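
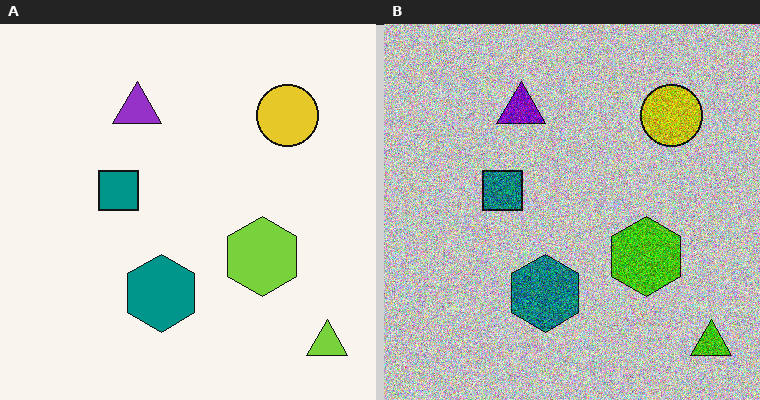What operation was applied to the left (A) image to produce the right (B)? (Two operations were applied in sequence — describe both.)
The transformation is: aggressively posterized, then degraded with heavy additive noise.

Each flat color has snapped to a coarser quantized level — most visibly, the near-white background has dropped to a flat grey. Random speckle covers the whole image, including the flat background.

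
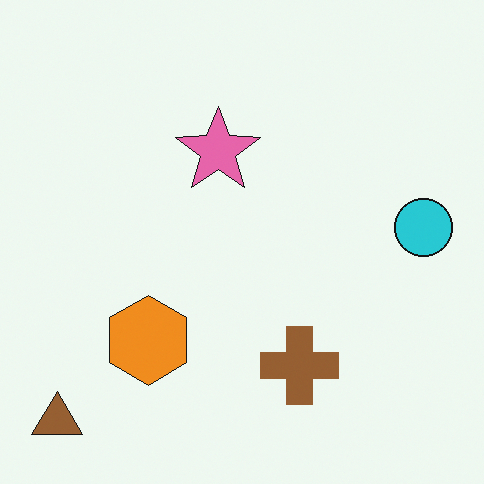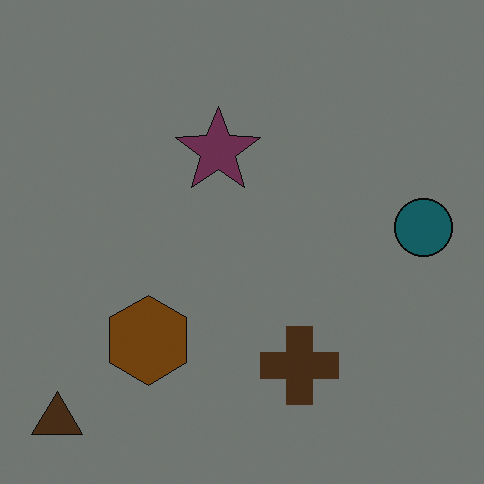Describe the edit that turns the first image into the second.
The transformation is: noticeably darkened.

Every pixel — background and shapes alike — is uniformly darkened.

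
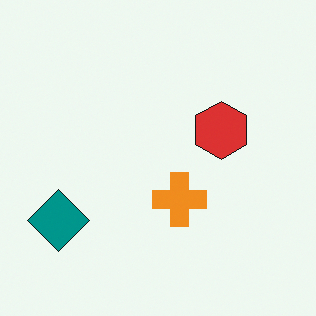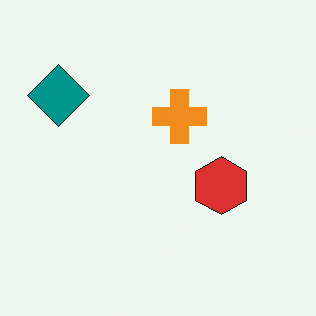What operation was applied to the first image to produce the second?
The second image is the first flipped vertically (top ↔ bottom).

The teal diamond is in the bottom-left of the first image and the top-left of the second — shapes on opposite sides of the horizontal midline have swapped in a mirror flip.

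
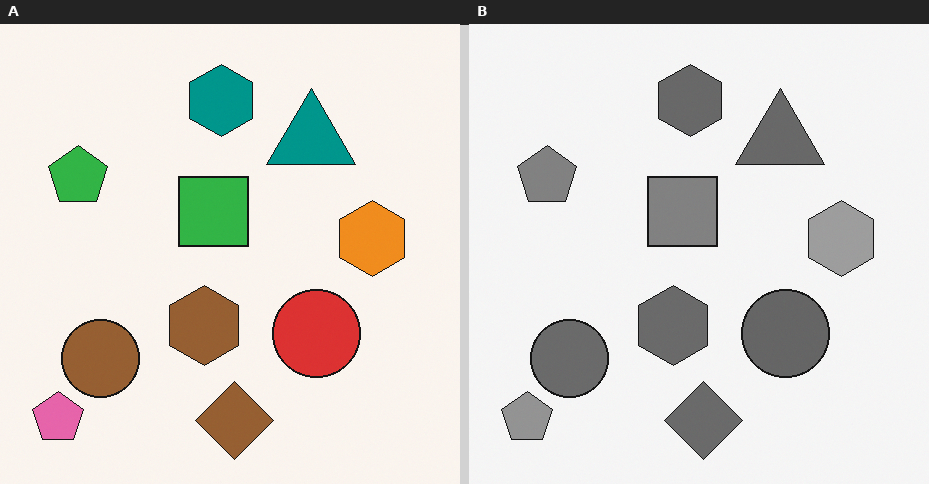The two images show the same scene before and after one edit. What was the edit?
The transformation is: converted to grayscale.

All color is removed — every shape is now a shade of grey.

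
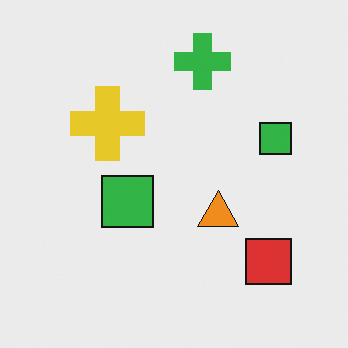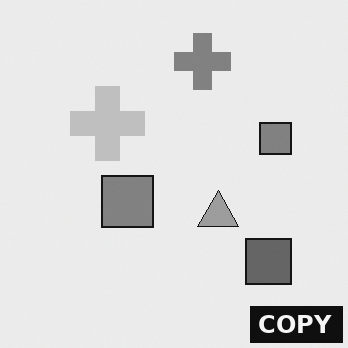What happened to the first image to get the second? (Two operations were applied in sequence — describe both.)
The transformation is: converted to grayscale, then watermarked with the text "COPY" in the lower-right corner.

All color is removed — every shape is now a shade of grey. A dark label reading "COPY" appears in the lower-right corner.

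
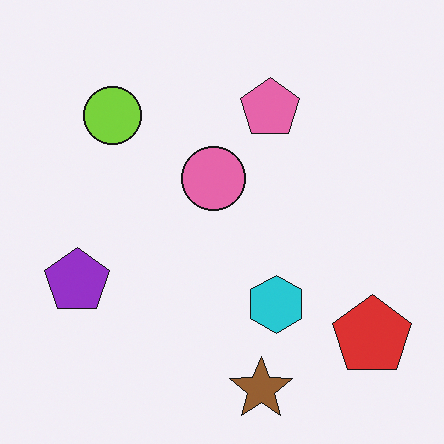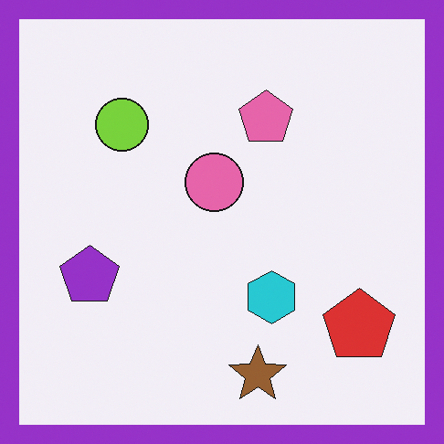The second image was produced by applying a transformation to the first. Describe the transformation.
The second image is the first framed with a purple border.

A solid purple frame runs around the edge of the second image, with the content slightly shrunk inside it.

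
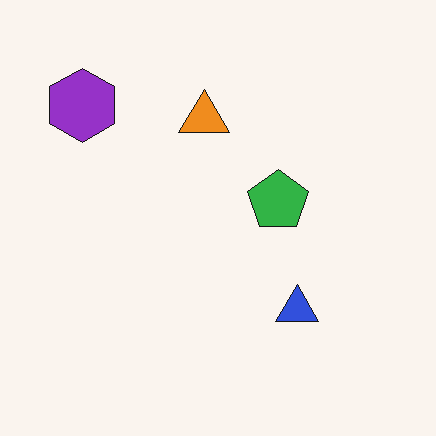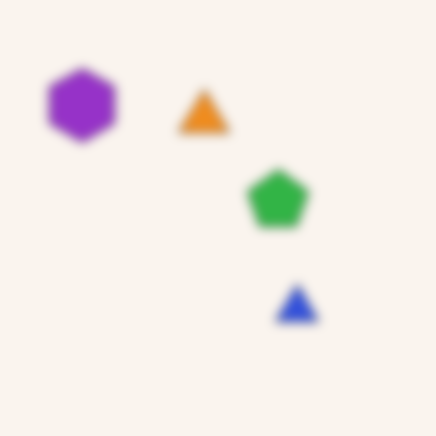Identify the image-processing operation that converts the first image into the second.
It was strongly gaussian-blurred.

Shape edges and outlines are uniformly softened across the whole image.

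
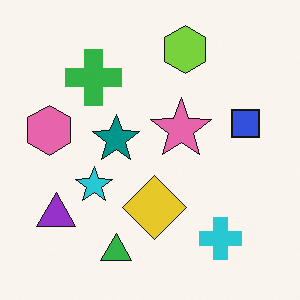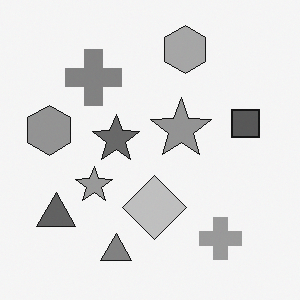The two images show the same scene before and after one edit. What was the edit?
It was converted to grayscale.

All color is removed — every shape is now a shade of grey.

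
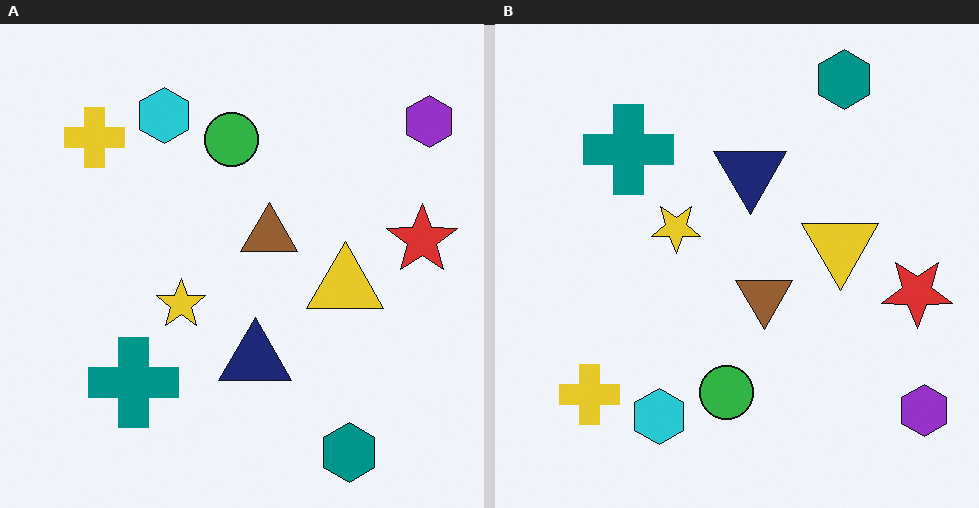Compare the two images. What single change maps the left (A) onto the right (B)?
The right (B) image is the left (A) flipped vertically (top ↔ bottom).

The teal hexagon is in the bottom-right of the left (A) image and the top-right of the right (B) — shapes on opposite sides of the horizontal midline have swapped in a mirror flip.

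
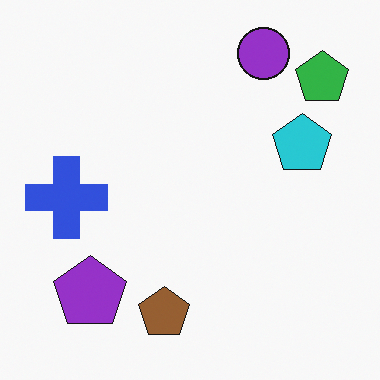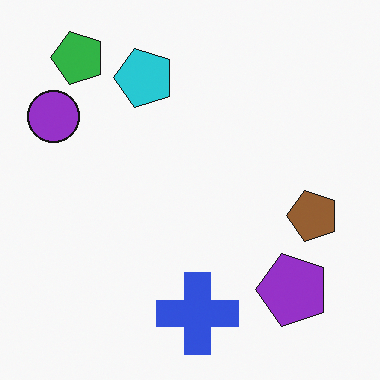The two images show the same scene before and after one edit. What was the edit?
This is the original image rotated 90° counter-clockwise.

The green pentagon sits in the top-right of the first image and the top-left of the second — consistent with a whole-image 90° counter-clockwise rotation.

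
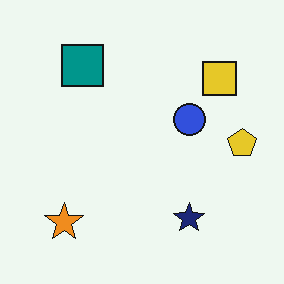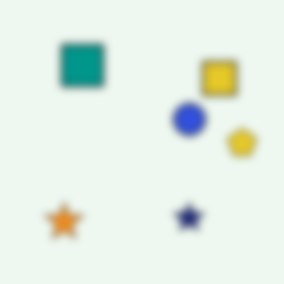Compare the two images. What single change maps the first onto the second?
This is the original image noticeably gaussian-blurred.

Shape edges and outlines are uniformly softened across the whole image.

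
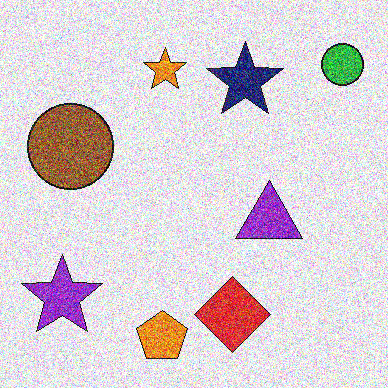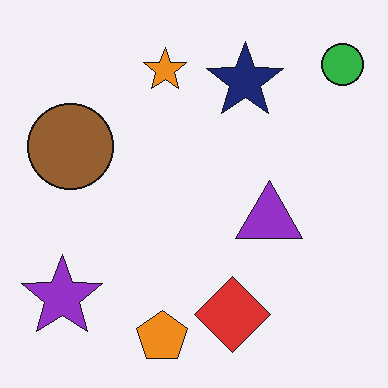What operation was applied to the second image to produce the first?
It was degraded with strong gaussian noise.

Random speckle covers the whole image, including the flat background.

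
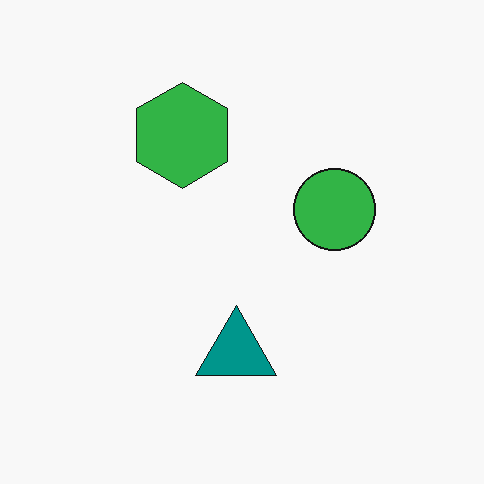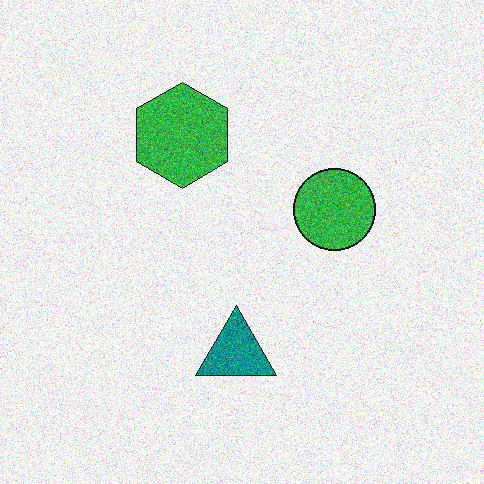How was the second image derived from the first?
The second image is the first degraded with strong gaussian noise.

Random speckle covers the whole image, including the flat background.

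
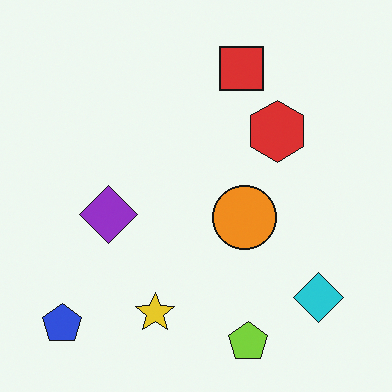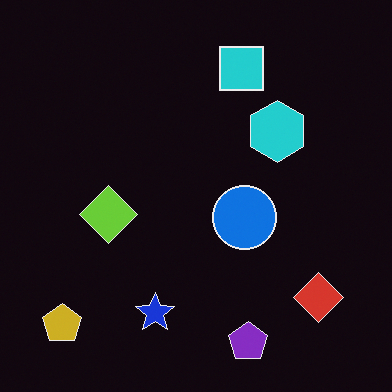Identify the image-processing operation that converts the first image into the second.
This is the original image color-inverted (negative).

The light background has become dark and every shape's color is its complement — a photographic negative.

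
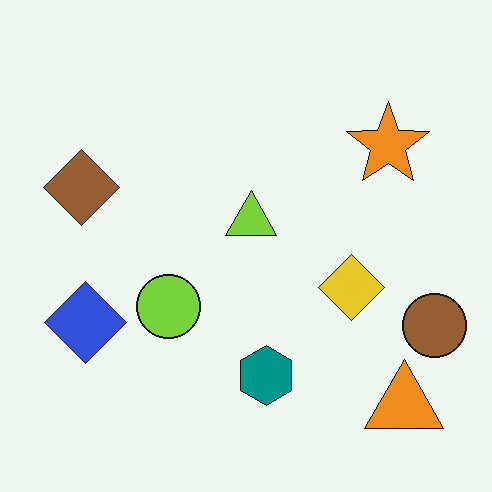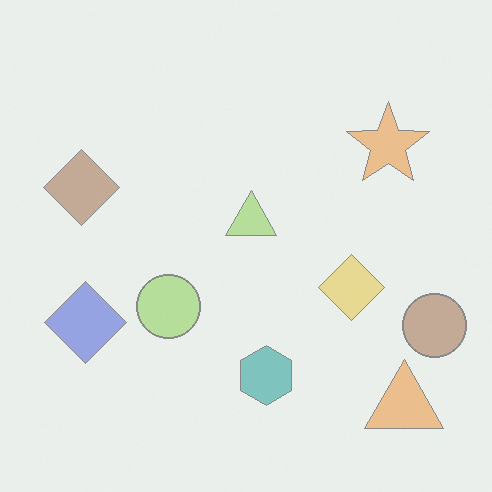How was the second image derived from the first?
This is the original image given much lower contrast.

Tones are pushed toward mid-grey across the whole image — a global contrast change.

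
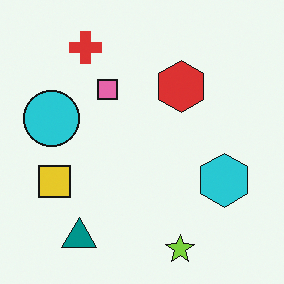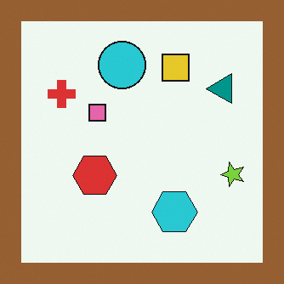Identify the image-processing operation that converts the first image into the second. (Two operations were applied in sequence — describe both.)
The second image is the first transposed (reflected across the top-left ↔ bottom-right diagonal), then framed with a brown border.

Shapes have swapped their row and column positions — what was in the top-right is now in the bottom-left — a diagonal reflection. A solid brown frame runs around the edge of the second image, with the content slightly shrunk inside it.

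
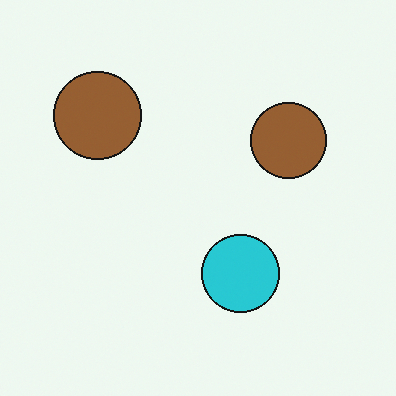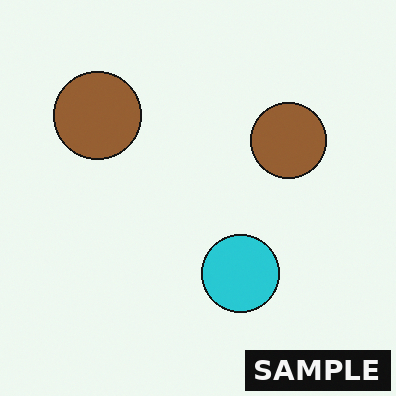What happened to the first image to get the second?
This is the original image watermarked with the text "SAMPLE" in the lower-right corner.

A dark label reading "SAMPLE" appears in the lower-right corner.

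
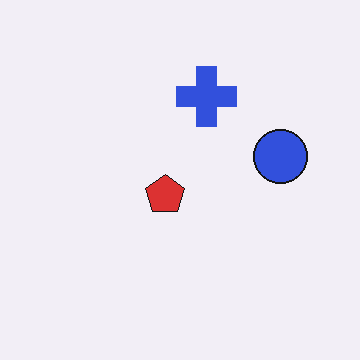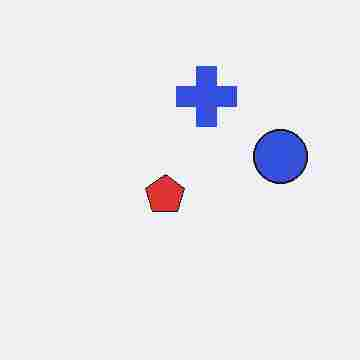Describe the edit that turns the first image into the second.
It was heavily JPEG-compressed with obvious blocking artifacts.

Blocky 8×8 compression artifacts appear around shape edges and the flat background shows ringing — characteristic JPEG degradation.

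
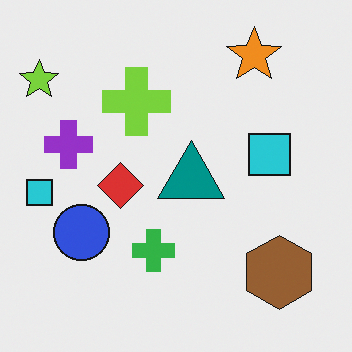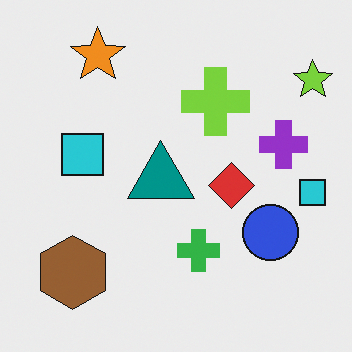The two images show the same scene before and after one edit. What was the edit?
This is the original image flipped horizontally (left ↔ right).

The lime star is in the top-left of the first image and the top-right of the second — shapes on opposite sides of the vertical midline have swapped in a mirror flip.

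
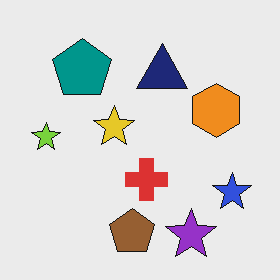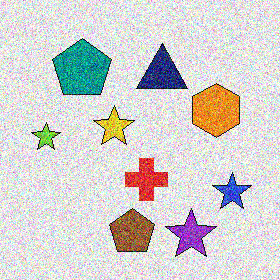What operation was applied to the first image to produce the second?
It was degraded with strong gaussian noise.

Random speckle covers the whole image, including the flat background.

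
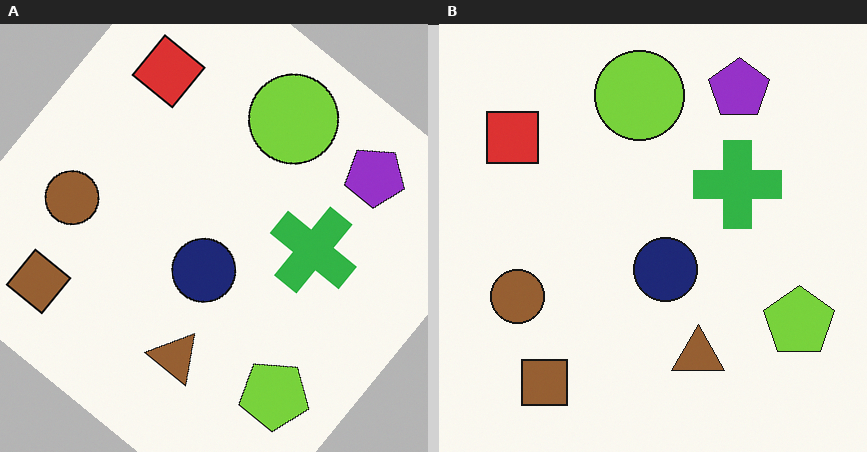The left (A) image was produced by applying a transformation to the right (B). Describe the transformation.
Rotated clockwise by a large amount — several tens of degrees.

Every shape is tilted by the same angle and the image corners show triangular fill wedges — a whole-image rotation by a non-right angle.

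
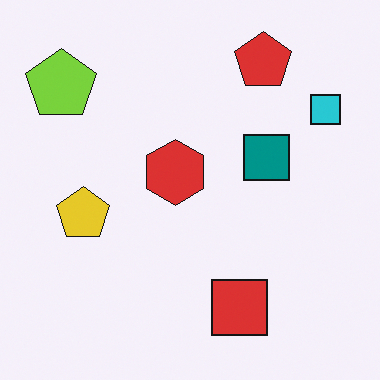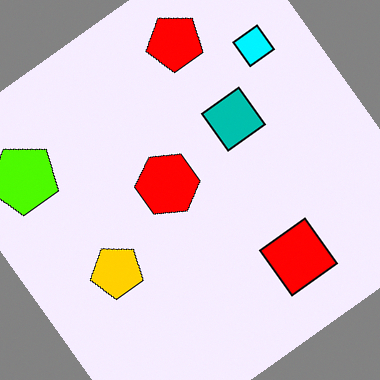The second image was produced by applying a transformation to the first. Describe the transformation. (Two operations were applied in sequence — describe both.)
It was heavily oversaturated, then rotated counter-clockwise by a large amount — several tens of degrees.

All colors are more vivid — a global saturation change. Every shape is tilted by the same angle and the image corners show triangular fill wedges — a whole-image rotation by a non-right angle.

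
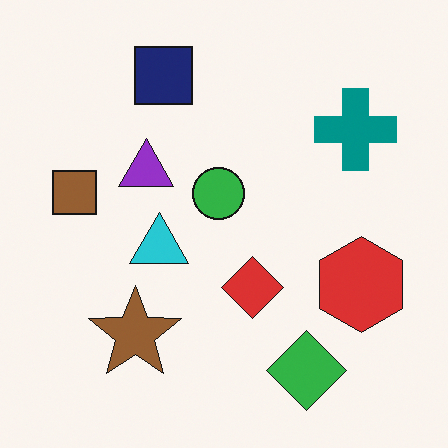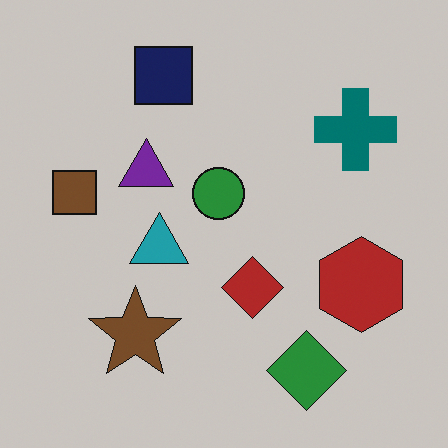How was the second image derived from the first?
The second image is the first darkened a little.

Every pixel — background and shapes alike — is uniformly darkened.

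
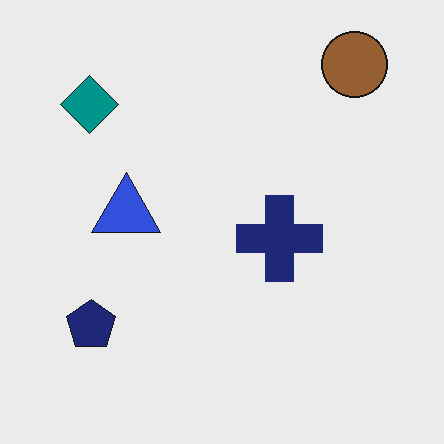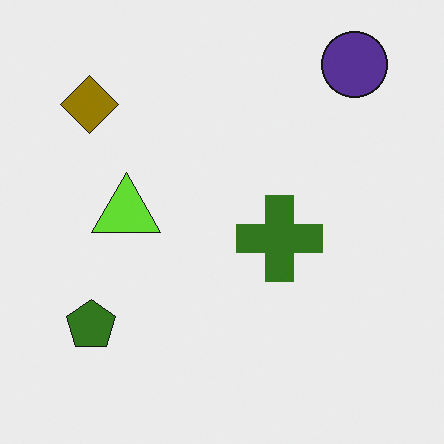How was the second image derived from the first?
This is the original image hue-shifted through roughly half the color wheel.

Every shape's color has rotated by the same amount around the hue wheel — a uniform hue shift.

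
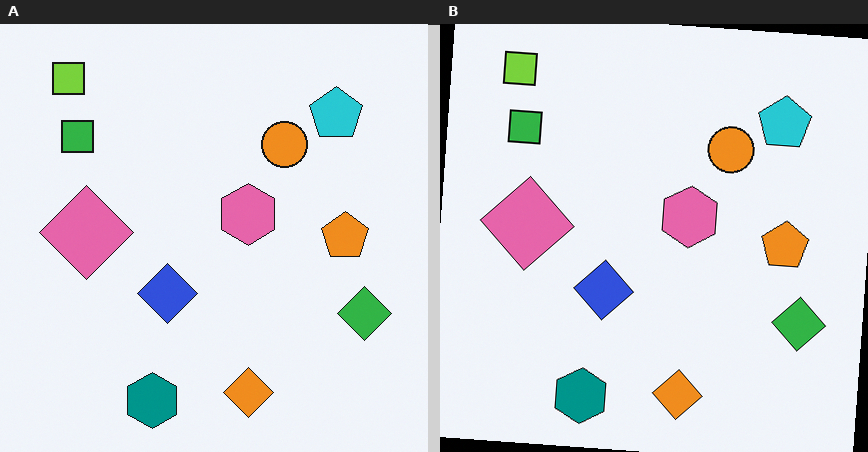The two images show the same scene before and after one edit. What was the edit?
It was rotated clockwise by a few degrees.

Every shape is tilted by the same angle and the image corners show triangular fill wedges — a whole-image rotation by a non-right angle.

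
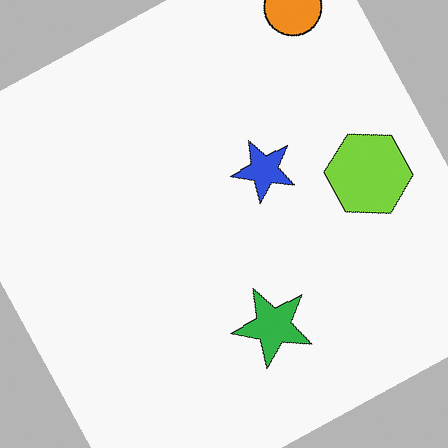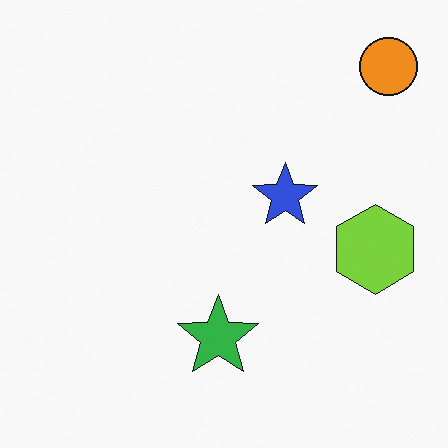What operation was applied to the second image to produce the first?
It was rotated counter-clockwise by a moderate amount.

Every shape is tilted by the same angle and the image corners show triangular fill wedges — a whole-image rotation by a non-right angle.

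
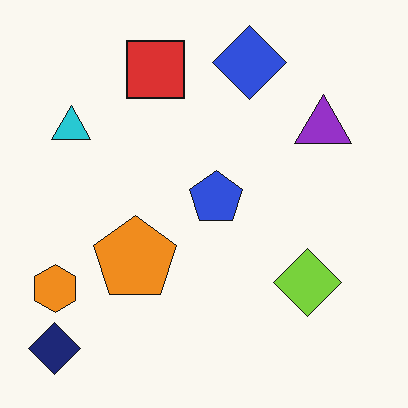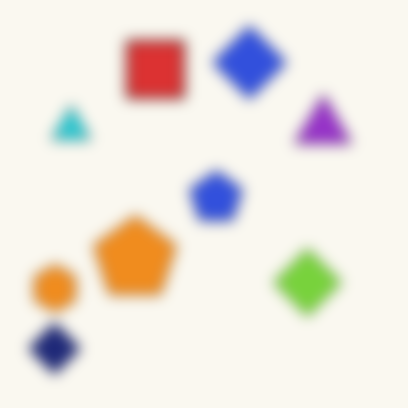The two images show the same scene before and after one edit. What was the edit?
The second image is the first strongly gaussian-blurred.

Shape edges and outlines are uniformly softened across the whole image.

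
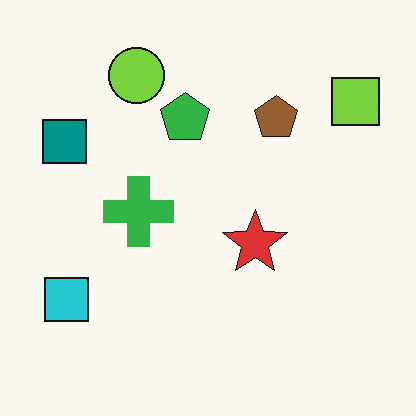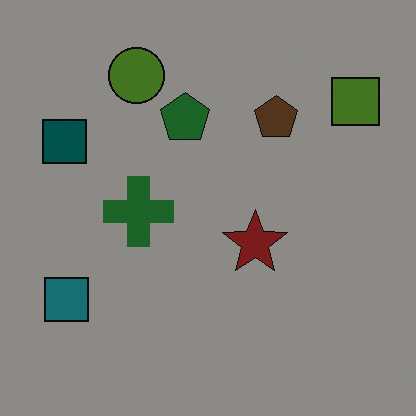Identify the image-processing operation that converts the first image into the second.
Noticeably darkened.

Every pixel — background and shapes alike — is uniformly darkened.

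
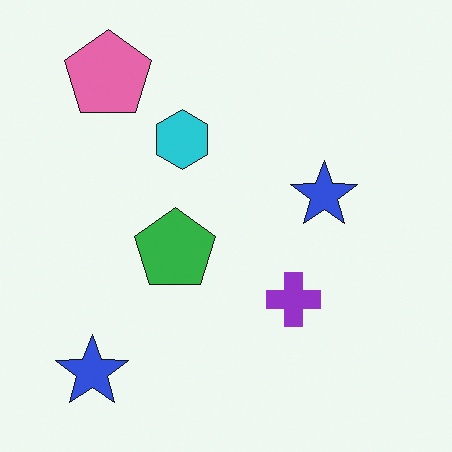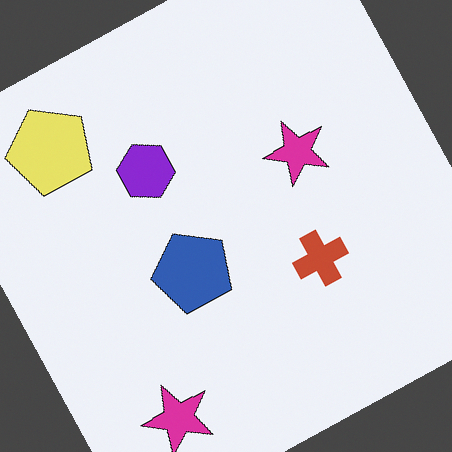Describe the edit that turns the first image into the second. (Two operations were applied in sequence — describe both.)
The image was rotated counter-clockwise by a moderate amount, then hue-shifted by a moderate amount.

Every shape is tilted by the same angle and the image corners show triangular fill wedges — a whole-image rotation by a non-right angle. Every shape's color has rotated by the same amount around the hue wheel — a uniform hue shift.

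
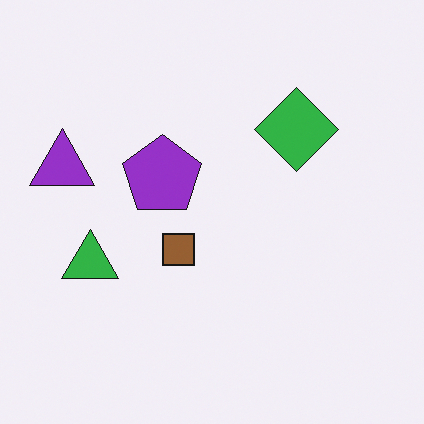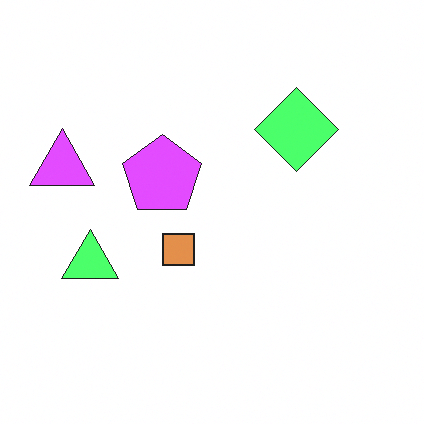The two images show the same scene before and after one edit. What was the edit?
It was noticeably brightened.

Every pixel — background and shapes alike — is uniformly brightened.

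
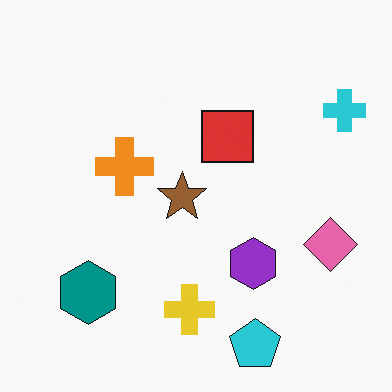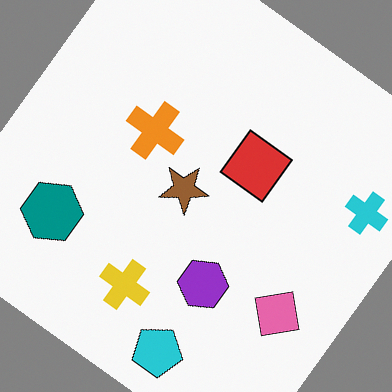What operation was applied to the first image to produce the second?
The second image is the first rotated clockwise by a large amount — several tens of degrees.

Every shape is tilted by the same angle and the image corners show triangular fill wedges — a whole-image rotation by a non-right angle.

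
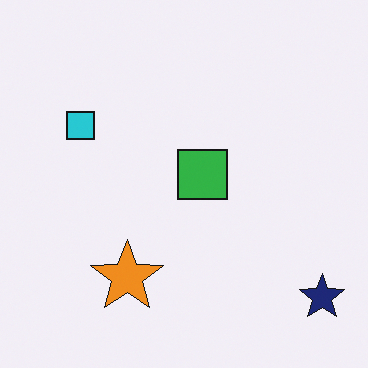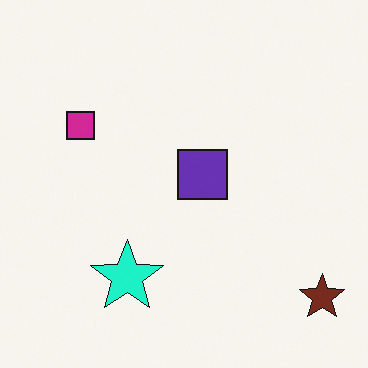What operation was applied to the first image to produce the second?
The transformation is: hue-shifted through roughly a third of the color wheel.

Every shape's color has rotated by the same amount around the hue wheel — a uniform hue shift.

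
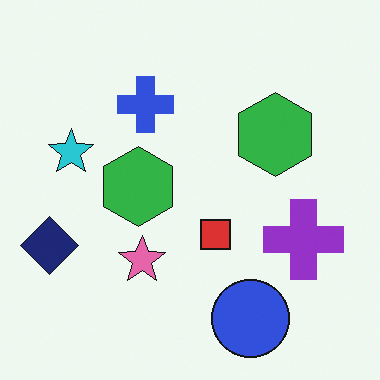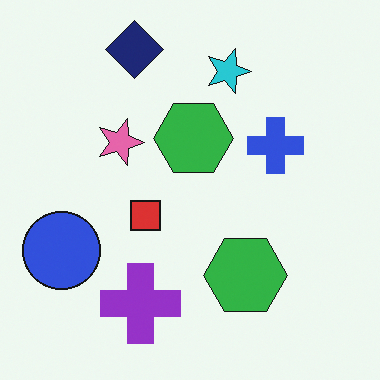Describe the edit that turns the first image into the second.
It was rotated 90° clockwise.

The navy diamond sits in the left of the first image and the top of the second — consistent with a whole-image 90° clockwise rotation.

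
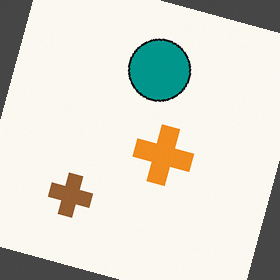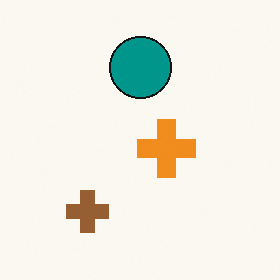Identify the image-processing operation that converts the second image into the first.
The first image is the second rotated clockwise by a moderate amount.

Every shape is tilted by the same angle and the image corners show triangular fill wedges — a whole-image rotation by a non-right angle.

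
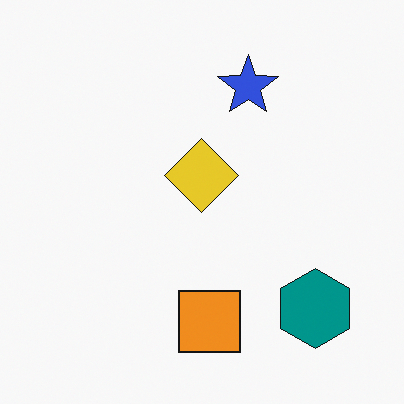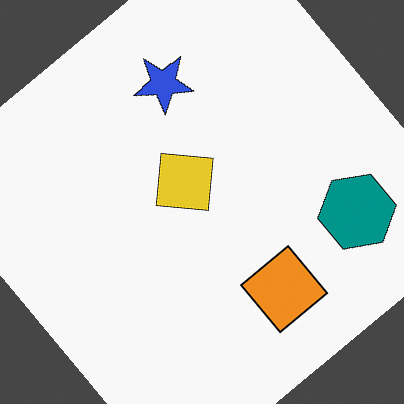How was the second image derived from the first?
This is the original image rotated counter-clockwise by a large amount — several tens of degrees.

Every shape is tilted by the same angle and the image corners show triangular fill wedges — a whole-image rotation by a non-right angle.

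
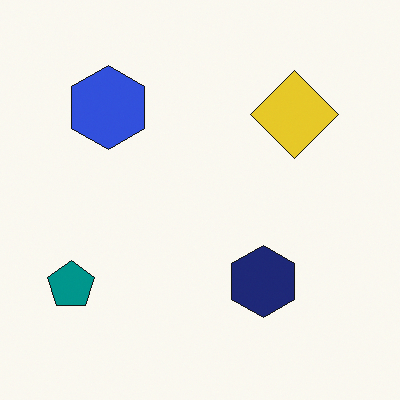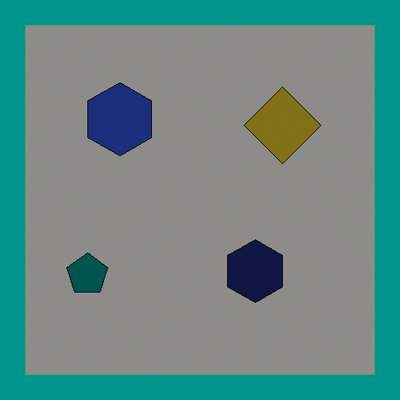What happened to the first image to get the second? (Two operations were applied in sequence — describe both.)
The image was substantially darkened, then framed with a teal border.

Every pixel — background and shapes alike — is uniformly darkened. A solid teal frame runs around the edge of the second image, with the content slightly shrunk inside it.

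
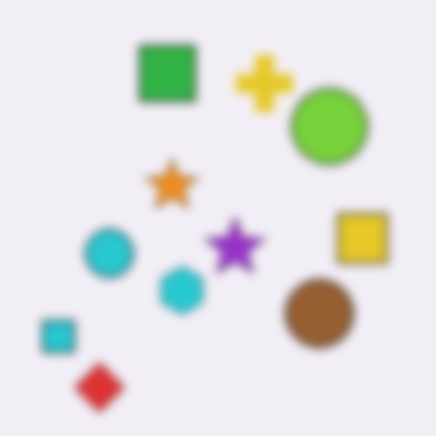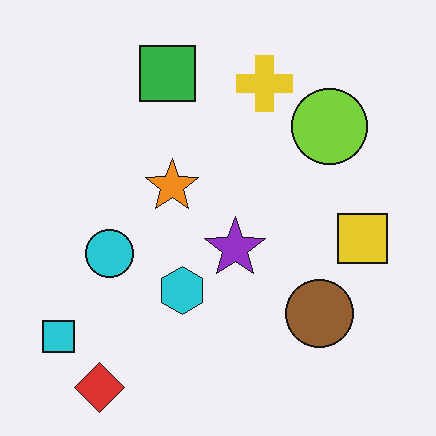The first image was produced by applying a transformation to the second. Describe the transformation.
The first image is the second strongly gaussian-blurred.

Shape edges and outlines are uniformly softened across the whole image.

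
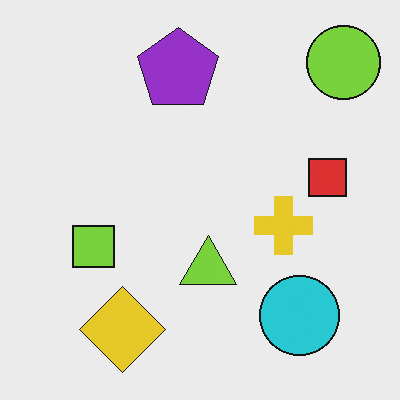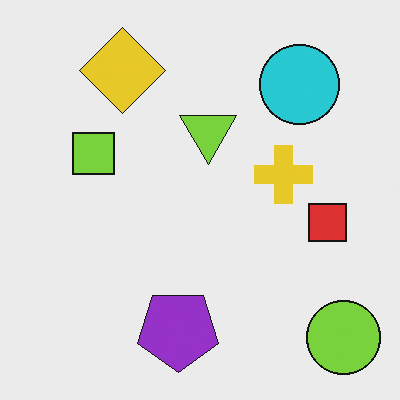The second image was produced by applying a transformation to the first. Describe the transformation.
It was flipped vertically (top ↔ bottom).

The lime circle is in the top-right of the first image and the bottom-right of the second — shapes on opposite sides of the horizontal midline have swapped in a mirror flip.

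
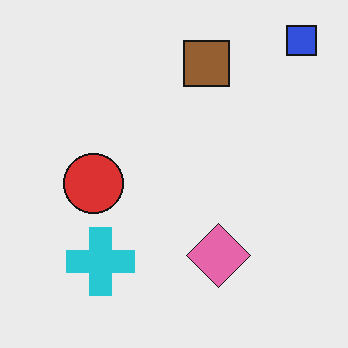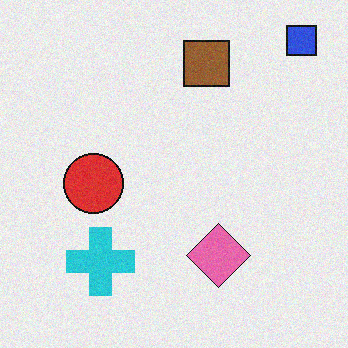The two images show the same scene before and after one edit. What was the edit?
The transformation is: degraded with a light layer of grain.

Random speckle covers the whole image, including the flat background.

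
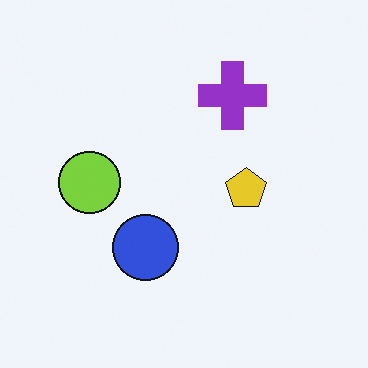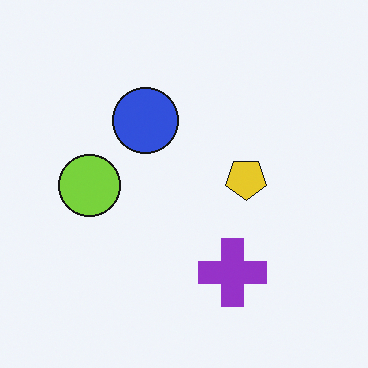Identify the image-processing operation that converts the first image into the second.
The second image is the first flipped vertically (top ↔ bottom).

The purple cross is in the top of the first image and the bottom of the second — shapes on opposite sides of the horizontal midline have swapped in a mirror flip.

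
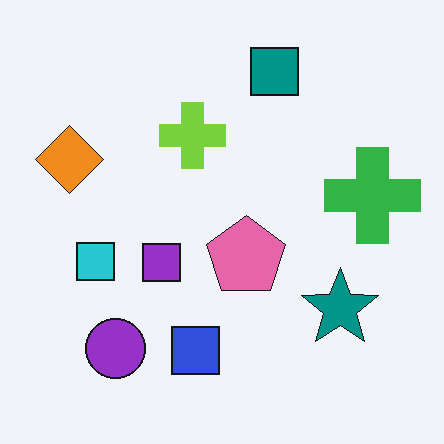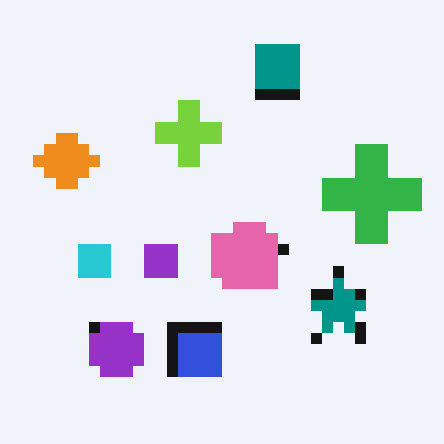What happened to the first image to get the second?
It was coarsely pixelated.

Shapes are reduced to large square blocks; fine edges and outlines are lost — a downscale-then-upscale (mosaic) effect.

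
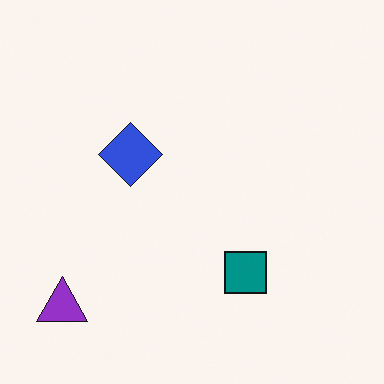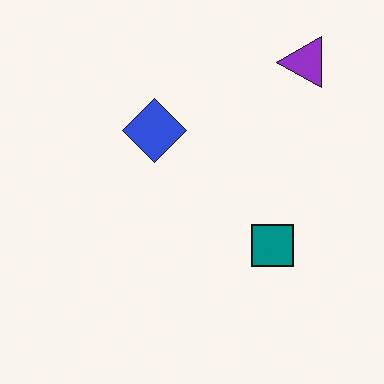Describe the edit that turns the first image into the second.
The second image is the first transposed (reflected across the top-left ↔ bottom-right diagonal).

Shapes have swapped their row and column positions — what was in the top-right is now in the bottom-left — a diagonal reflection.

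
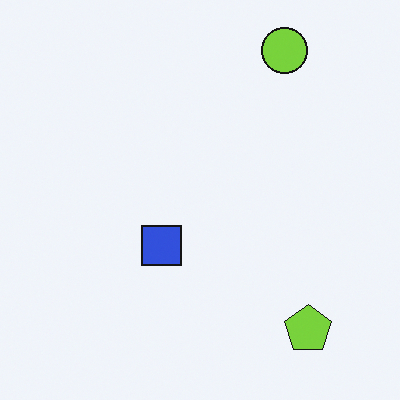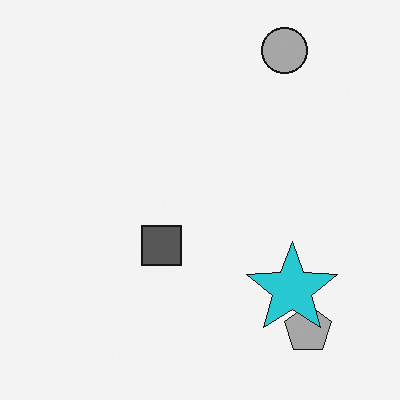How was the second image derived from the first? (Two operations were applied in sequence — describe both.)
The transformation is: converted to grayscale, then overlaid with an additional cyan star.

All color is removed — every shape is now a shade of grey. A cyan star appears in the second image that is absent from the first.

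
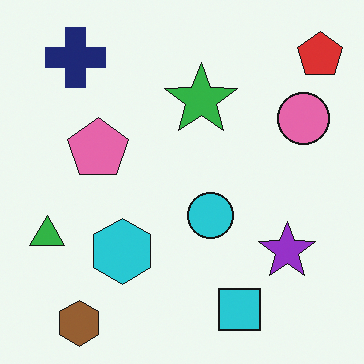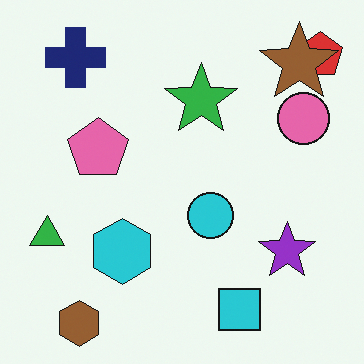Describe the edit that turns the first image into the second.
This is the original image overlaid with an additional brown star.

A brown star appears in the second image that is absent from the first.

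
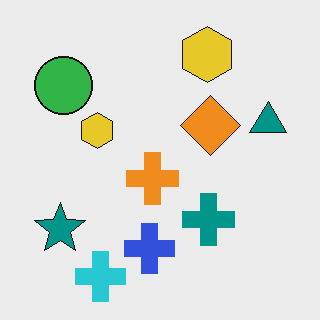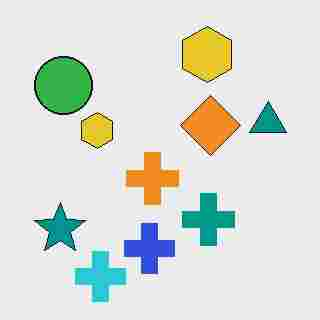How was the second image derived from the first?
It was heavily JPEG-compressed with obvious blocking artifacts.

Blocky 8×8 compression artifacts appear around shape edges and the flat background shows ringing — characteristic JPEG degradation.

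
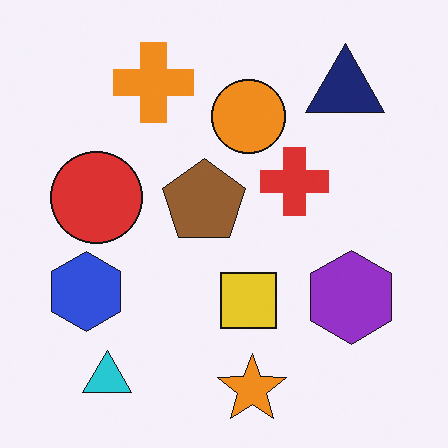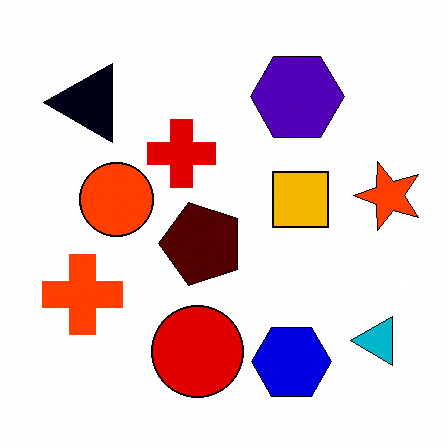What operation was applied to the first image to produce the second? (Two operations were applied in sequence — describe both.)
The transformation is: rotated 90° counter-clockwise, then given much higher contrast.

The cyan triangle sits in the bottom-left of the first image and the bottom-right of the second — consistent with a whole-image 90° counter-clockwise rotation. Tones are pushed away from mid-grey across the whole image — a global contrast change.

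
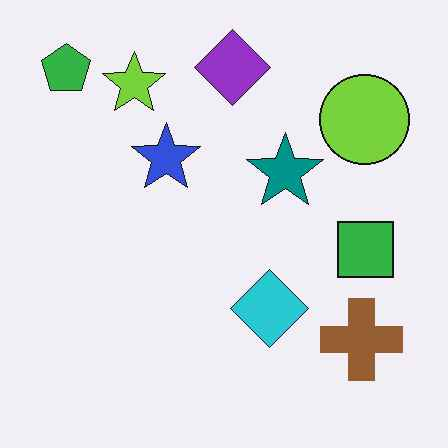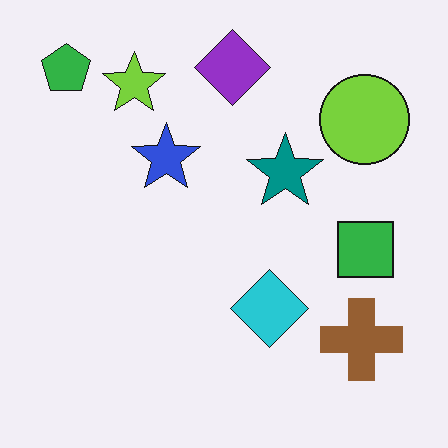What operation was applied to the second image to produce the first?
This is the original image given moderate JPEG compression.

Blocky 8×8 compression artifacts appear around shape edges and the flat background shows ringing — characteristic JPEG degradation.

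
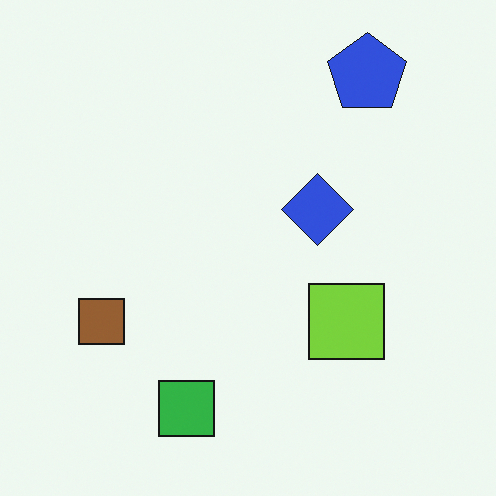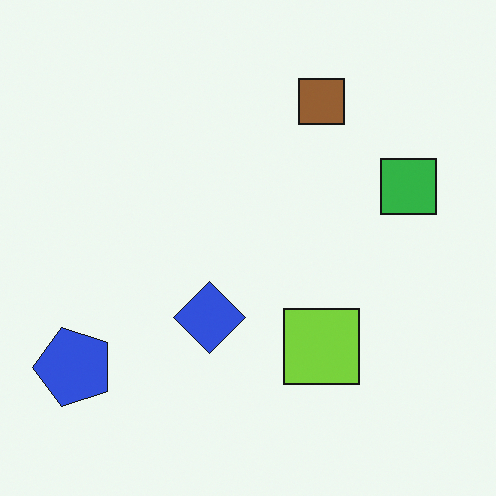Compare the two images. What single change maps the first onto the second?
It was transposed (reflected across the top-left ↔ bottom-right diagonal).

Shapes have swapped their row and column positions — what was in the top-right is now in the bottom-left — a diagonal reflection.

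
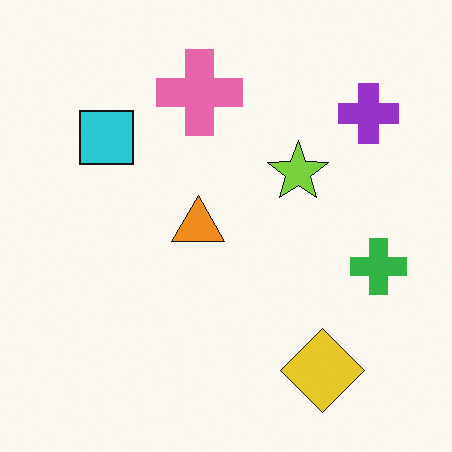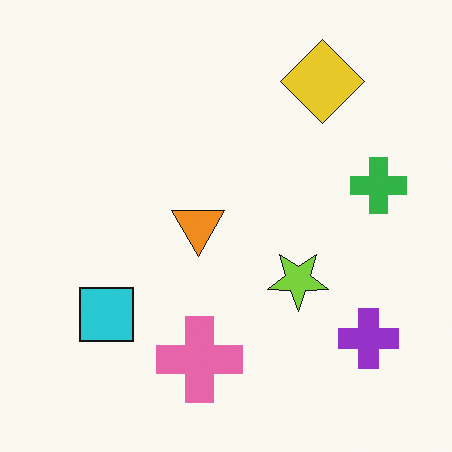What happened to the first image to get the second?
Flipped vertically (top ↔ bottom).

The yellow diamond is in the bottom-right of the first image and the top-right of the second — shapes on opposite sides of the horizontal midline have swapped in a mirror flip.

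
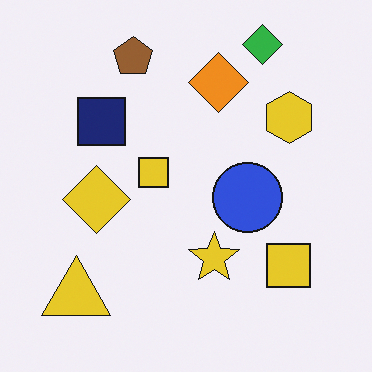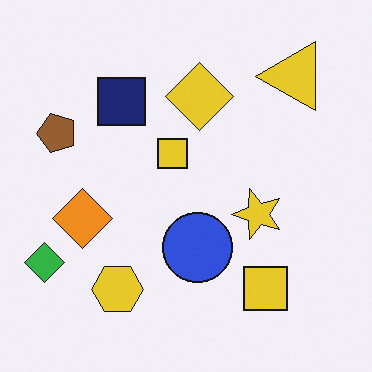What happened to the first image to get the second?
It was transposed (reflected across the top-left ↔ bottom-right diagonal).

Shapes have swapped their row and column positions — what was in the top-right is now in the bottom-left — a diagonal reflection.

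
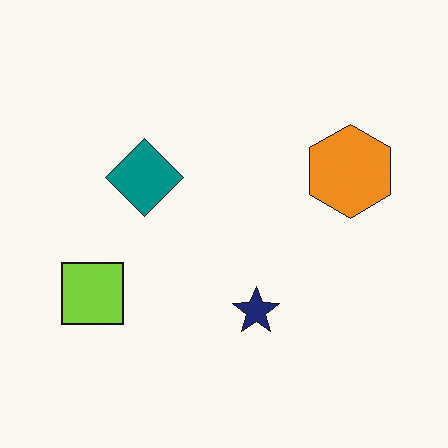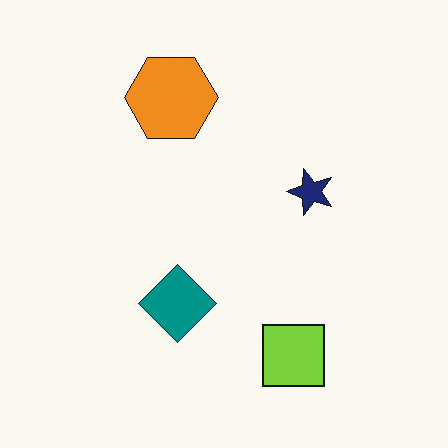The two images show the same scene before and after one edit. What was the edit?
It was rotated 90° counter-clockwise.

The lime square sits in the left of the first image and the bottom of the second — consistent with a whole-image 90° counter-clockwise rotation.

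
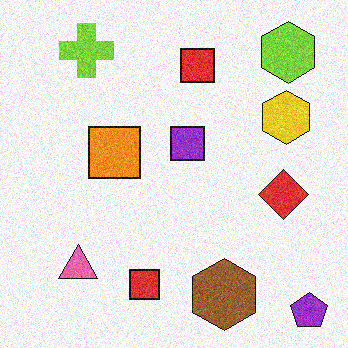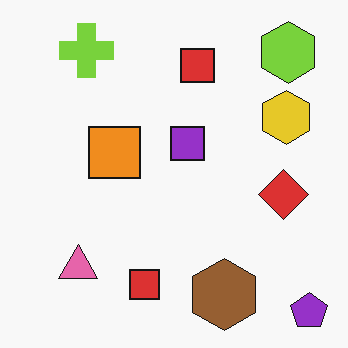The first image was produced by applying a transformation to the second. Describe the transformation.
This is the original image degraded with moderate additive noise.

Random speckle covers the whole image, including the flat background.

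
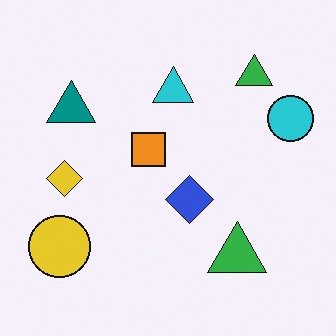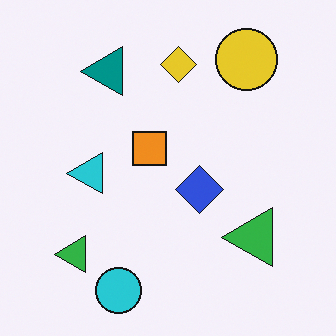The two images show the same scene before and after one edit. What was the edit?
The second image is the first transposed (reflected across the top-left ↔ bottom-right diagonal).

Shapes have swapped their row and column positions — what was in the top-right is now in the bottom-left — a diagonal reflection.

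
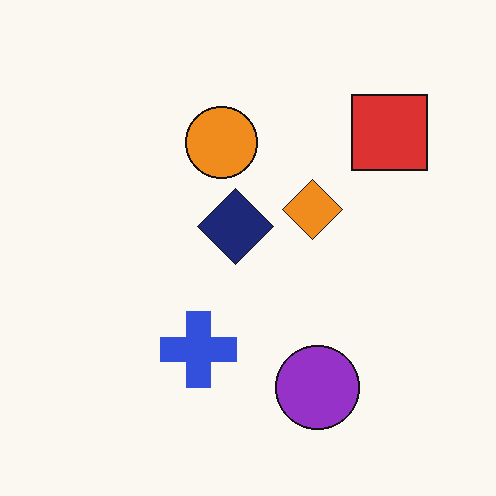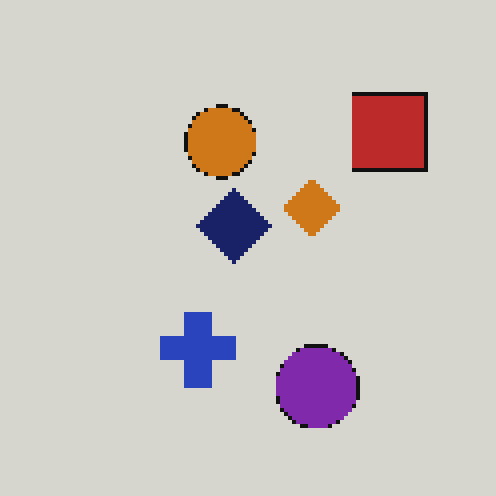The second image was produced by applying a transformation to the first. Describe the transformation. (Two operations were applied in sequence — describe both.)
Slightly darkened, then mildly pixelated.

Every pixel — background and shapes alike — is uniformly darkened. Shapes are reduced to large square blocks; fine edges and outlines are lost — a downscale-then-upscale (mosaic) effect.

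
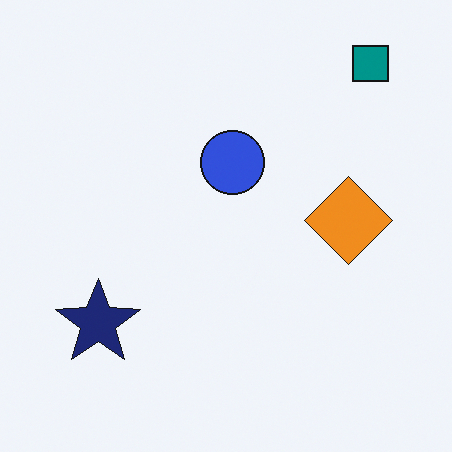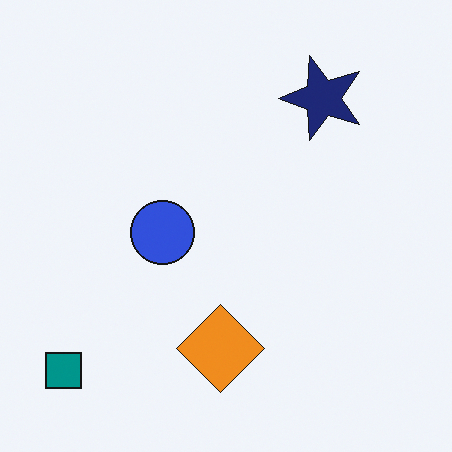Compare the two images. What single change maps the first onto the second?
It was transposed (reflected across the top-left ↔ bottom-right diagonal).

Shapes have swapped their row and column positions — what was in the top-right is now in the bottom-left — a diagonal reflection.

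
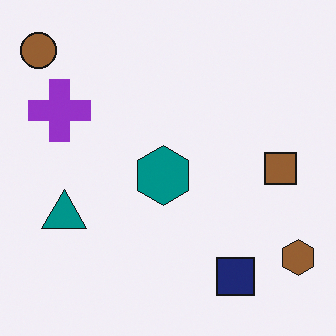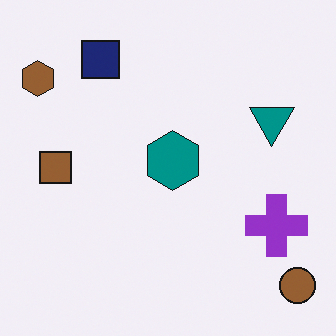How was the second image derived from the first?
It was rotated 180°.

The brown circle sits in the top-left of the first image and the bottom-right of the second — consistent with a whole-image 180° rotation.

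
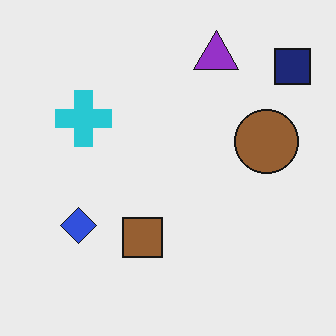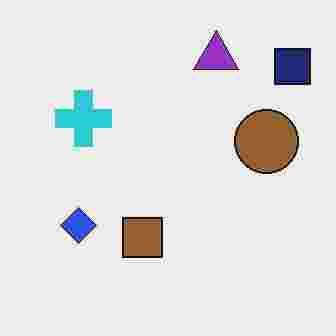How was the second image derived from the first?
It was heavily JPEG-compressed with obvious blocking artifacts.

Blocky 8×8 compression artifacts appear around shape edges and the flat background shows ringing — characteristic JPEG degradation.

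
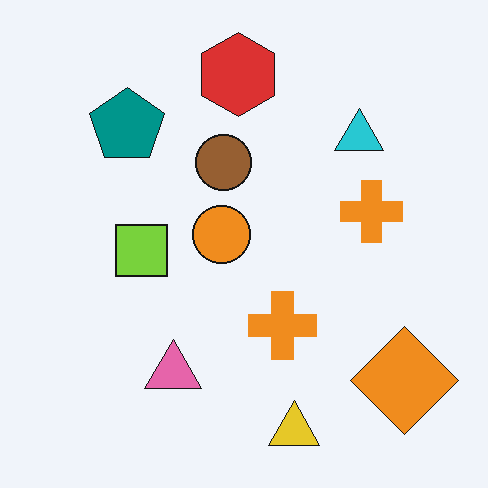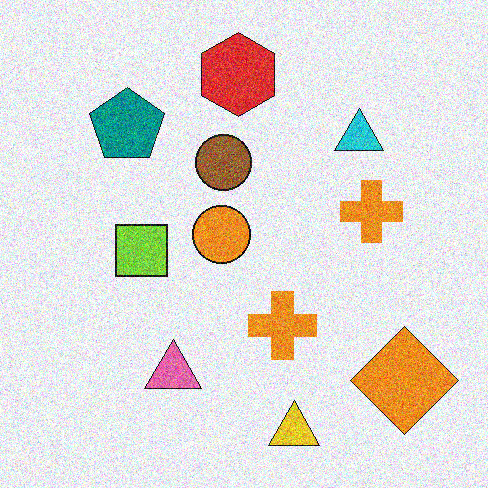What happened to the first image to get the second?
This is the original image degraded with heavy additive noise.

Random speckle covers the whole image, including the flat background.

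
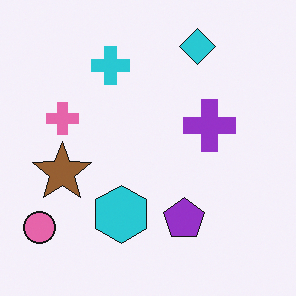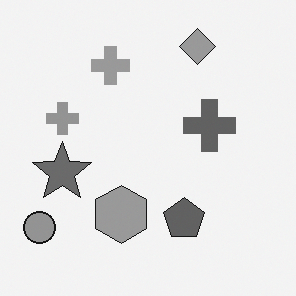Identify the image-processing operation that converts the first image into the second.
The image was converted to grayscale.

All color is removed — every shape is now a shade of grey.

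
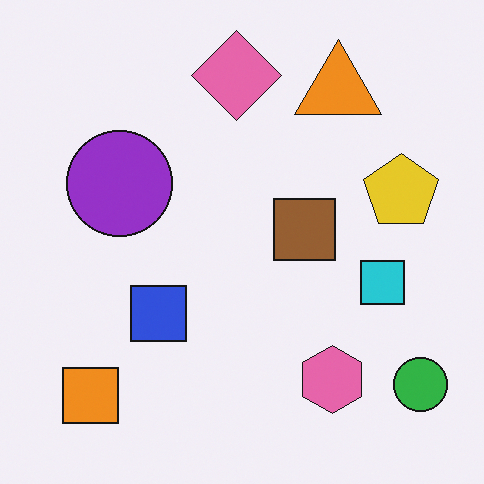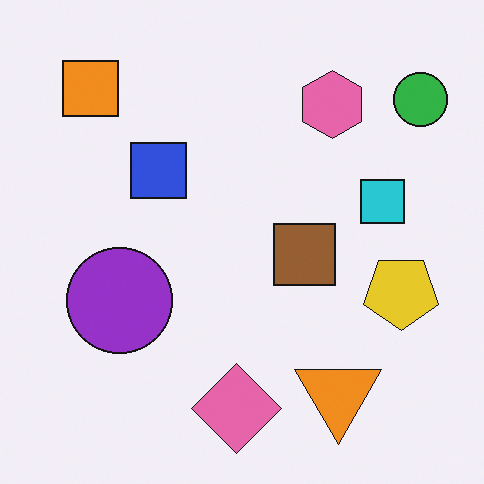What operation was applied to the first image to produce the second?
This is the original image flipped vertically (top ↔ bottom).

The pink diamond is in the top of the first image and the bottom of the second — shapes on opposite sides of the horizontal midline have swapped in a mirror flip.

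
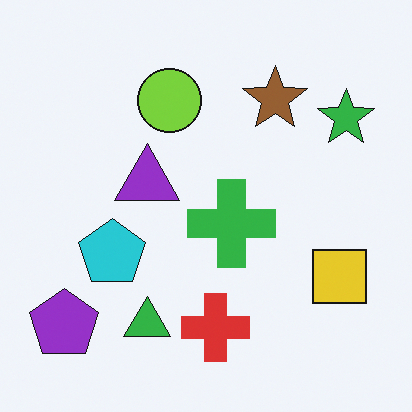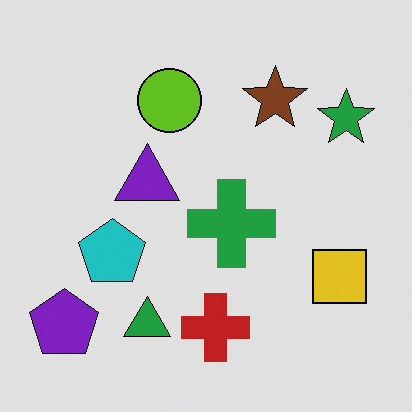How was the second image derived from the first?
It was moderately posterized.

Each flat color has snapped to a coarser quantized level — most visibly, the near-white background has dropped to a flat grey.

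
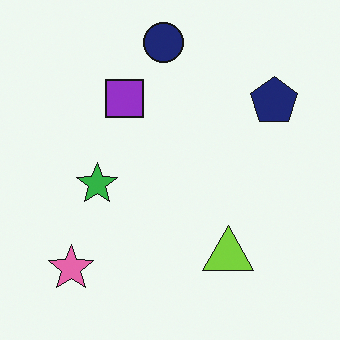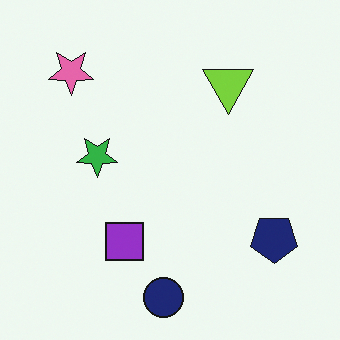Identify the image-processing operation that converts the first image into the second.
The transformation is: flipped vertically (top ↔ bottom).

The navy circle is in the top of the first image and the bottom of the second — shapes on opposite sides of the horizontal midline have swapped in a mirror flip.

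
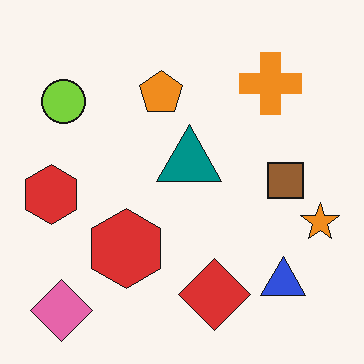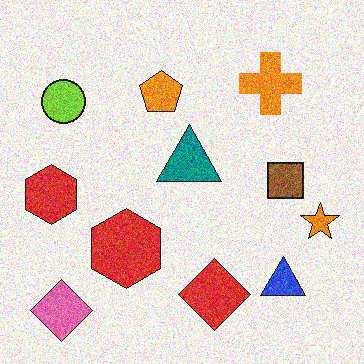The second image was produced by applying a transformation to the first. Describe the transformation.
The second image is the first degraded with strong gaussian noise.

Random speckle covers the whole image, including the flat background.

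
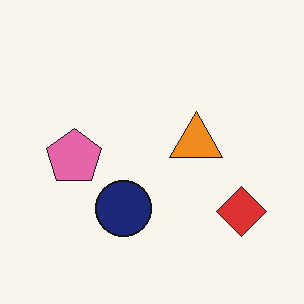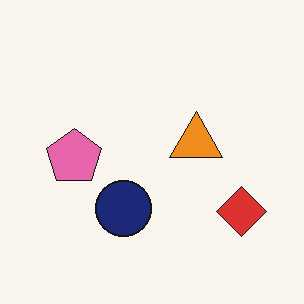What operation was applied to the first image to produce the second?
The image was JPEG-compressed with visible artifacts.

Blocky 8×8 compression artifacts appear around shape edges and the flat background shows ringing — characteristic JPEG degradation.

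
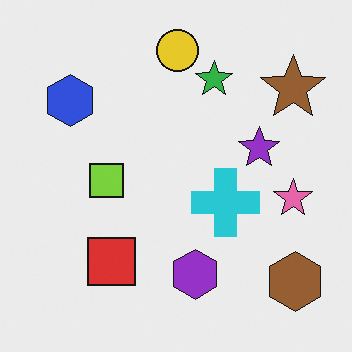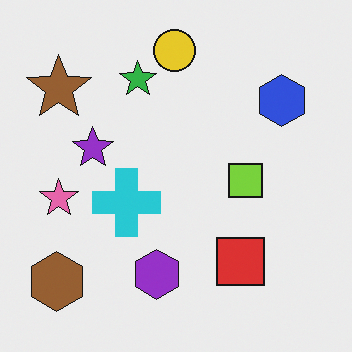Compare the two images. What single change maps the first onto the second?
It was flipped horizontally (left ↔ right).

The brown hexagon is in the bottom-right of the first image and the bottom-left of the second — shapes on opposite sides of the vertical midline have swapped in a mirror flip.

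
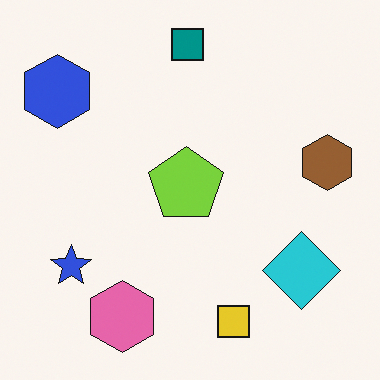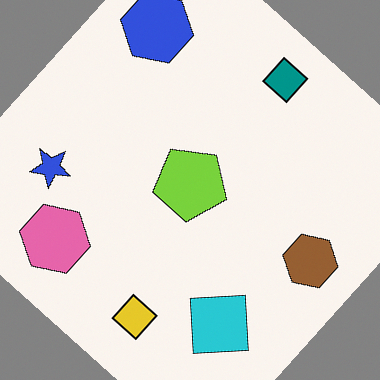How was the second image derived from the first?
This is the original image rotated clockwise by a large amount — several tens of degrees.

Every shape is tilted by the same angle and the image corners show triangular fill wedges — a whole-image rotation by a non-right angle.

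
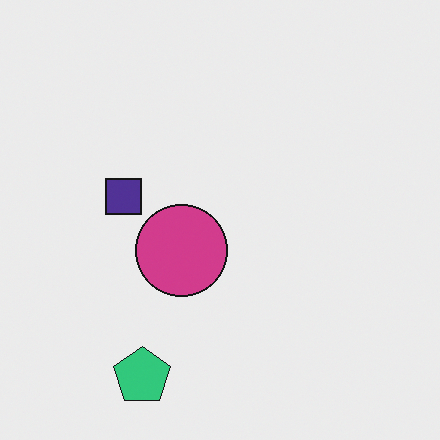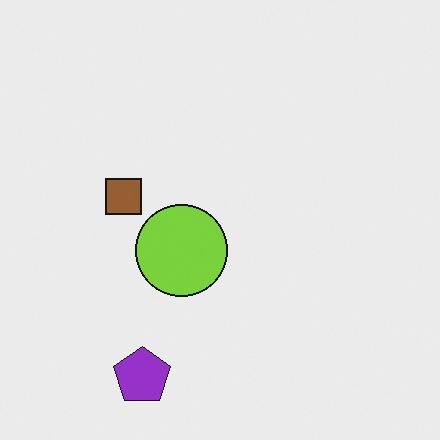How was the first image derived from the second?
The transformation is: hue-shifted by a large amount.

Every shape's color has rotated by the same amount around the hue wheel — a uniform hue shift.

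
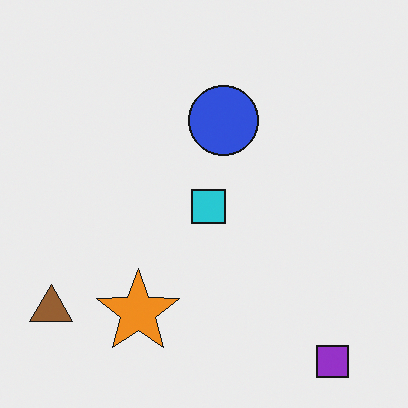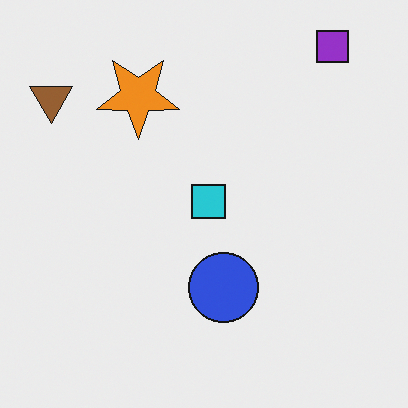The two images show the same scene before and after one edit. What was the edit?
The second image is the first flipped vertically (top ↔ bottom).

The purple square is in the bottom-right of the first image and the top-right of the second — shapes on opposite sides of the horizontal midline have swapped in a mirror flip.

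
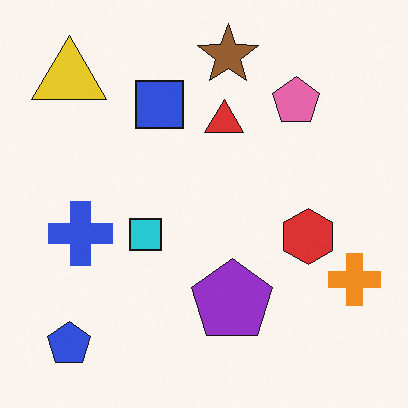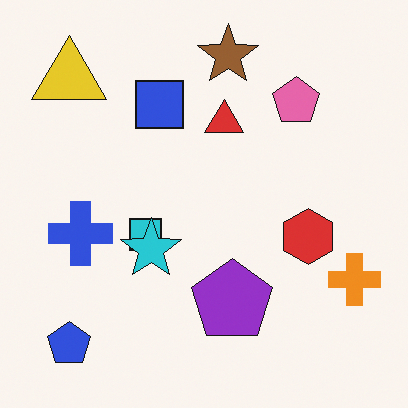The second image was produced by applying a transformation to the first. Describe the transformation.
The image was overlaid with an additional cyan star.

A cyan star appears in the second image that is absent from the first.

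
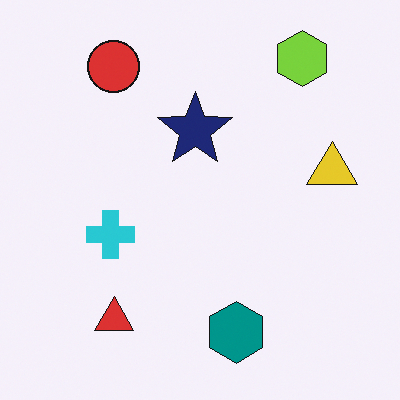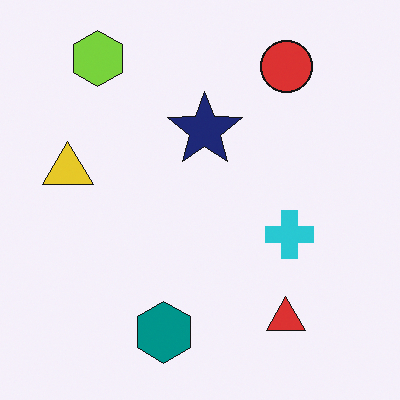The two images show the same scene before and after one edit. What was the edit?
Flipped horizontally (left ↔ right).

The yellow triangle is in the right of the first image and the left of the second — shapes on opposite sides of the vertical midline have swapped in a mirror flip.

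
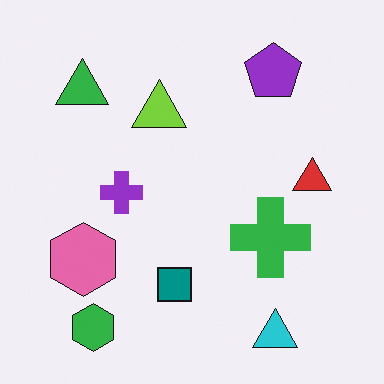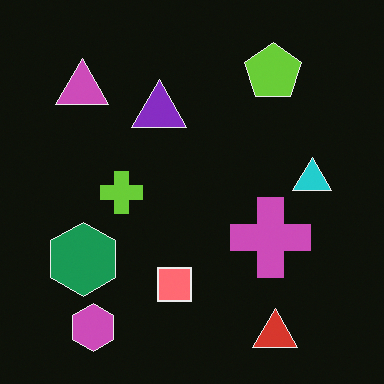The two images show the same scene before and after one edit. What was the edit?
The second image is the first color-inverted (negative).

The light background has become dark and every shape's color is its complement — a photographic negative.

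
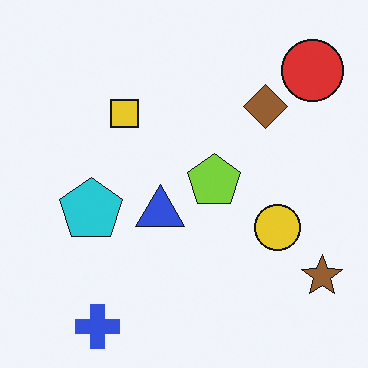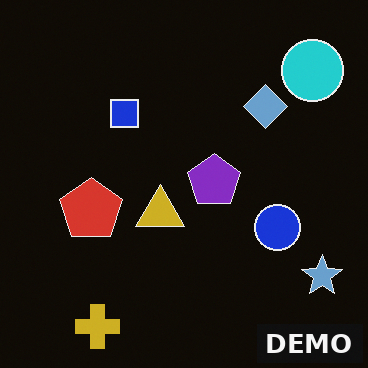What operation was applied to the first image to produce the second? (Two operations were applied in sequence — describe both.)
The second image is the first color-inverted (negative), then watermarked with the text "DEMO" in the lower-right corner.

The light background has become dark and every shape's color is its complement — a photographic negative. A dark label reading "DEMO" appears in the lower-right corner.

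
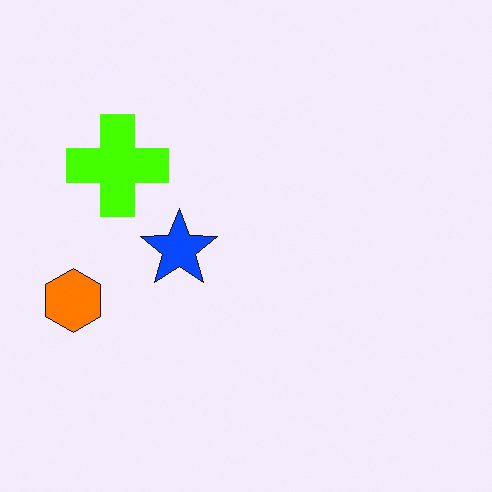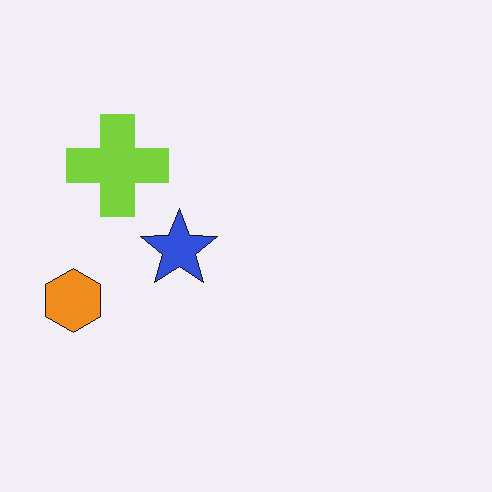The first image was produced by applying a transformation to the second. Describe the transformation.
The first image is the second heavily oversaturated.

All colors are more vivid — a global saturation change.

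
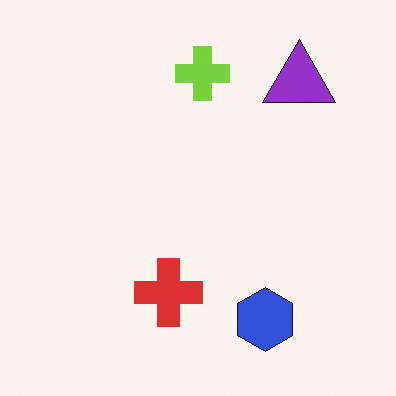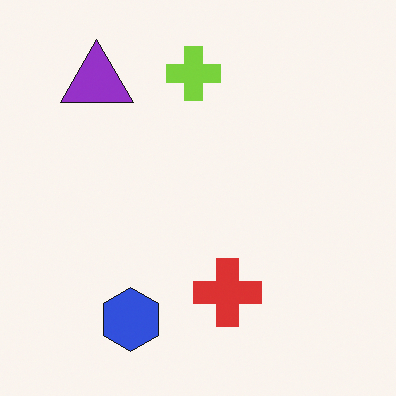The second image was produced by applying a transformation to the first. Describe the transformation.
The image was flipped horizontally (left ↔ right).

The purple triangle is in the top-right of the first image and the top-left of the second — shapes on opposite sides of the vertical midline have swapped in a mirror flip.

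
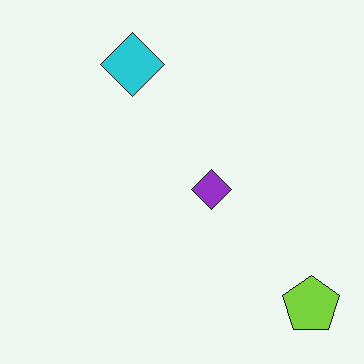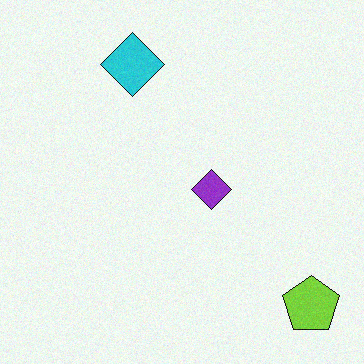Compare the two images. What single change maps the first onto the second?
The transformation is: degraded with light additive noise.

Random speckle covers the whole image, including the flat background.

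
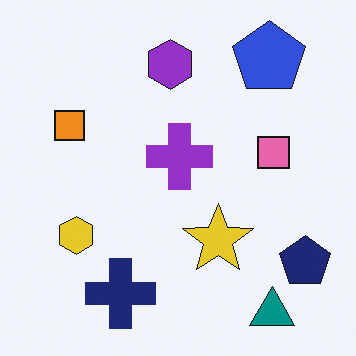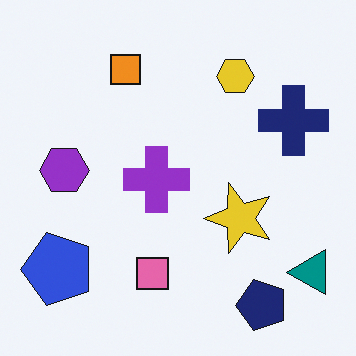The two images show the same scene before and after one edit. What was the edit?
Transposed (reflected across the top-left ↔ bottom-right diagonal).

Shapes have swapped their row and column positions — what was in the top-right is now in the bottom-left — a diagonal reflection.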